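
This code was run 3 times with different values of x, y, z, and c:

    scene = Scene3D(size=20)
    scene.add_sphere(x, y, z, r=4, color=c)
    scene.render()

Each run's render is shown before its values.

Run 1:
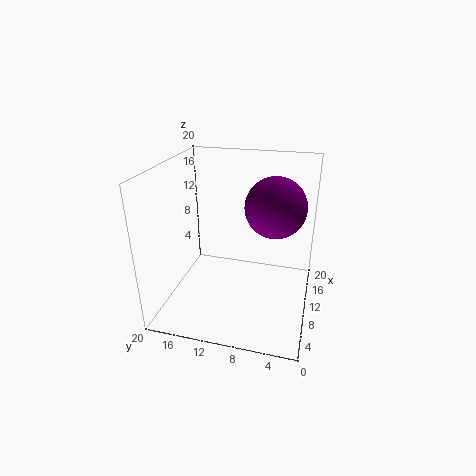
x = 10
y = 5
z = 15
c = 'purple'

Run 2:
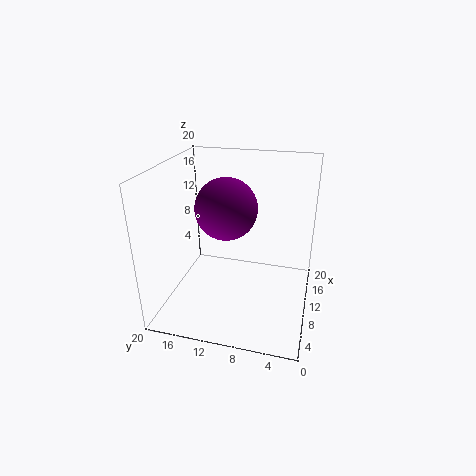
x = 8
y = 11
z = 15
c = 'purple'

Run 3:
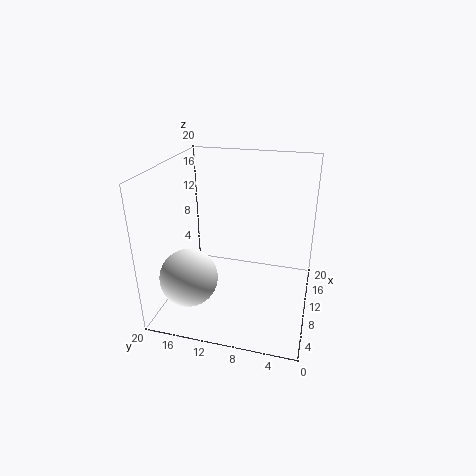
x = 6
y = 16
z = 5
c = 'white'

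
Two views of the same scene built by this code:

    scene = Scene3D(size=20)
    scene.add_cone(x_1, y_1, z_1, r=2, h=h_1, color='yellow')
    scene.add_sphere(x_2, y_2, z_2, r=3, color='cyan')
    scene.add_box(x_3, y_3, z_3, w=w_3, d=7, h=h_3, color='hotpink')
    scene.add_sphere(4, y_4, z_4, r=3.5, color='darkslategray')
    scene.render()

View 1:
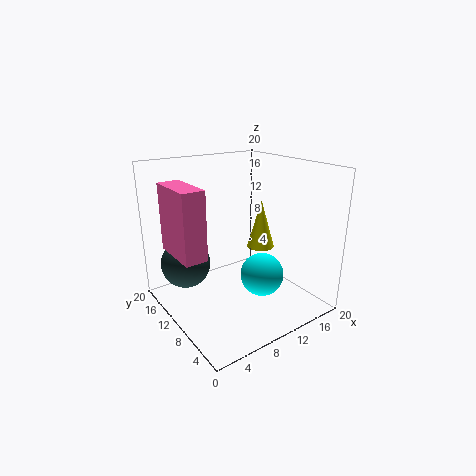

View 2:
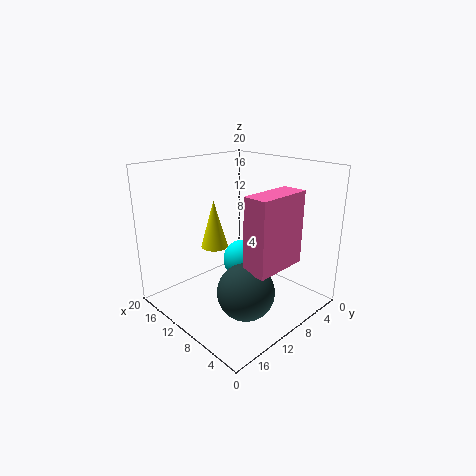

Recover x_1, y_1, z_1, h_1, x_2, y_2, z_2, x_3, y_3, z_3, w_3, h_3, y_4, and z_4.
x_1 = 14.5
y_1 = 10.5
z_1 = 7.5
h_1 = 7
x_2 = 12
y_2 = 7
z_2 = 5
x_3 = 1
y_3 = 8
z_3 = 9
w_3 = 3
h_3 = 9
y_4 = 14.5
z_4 = 6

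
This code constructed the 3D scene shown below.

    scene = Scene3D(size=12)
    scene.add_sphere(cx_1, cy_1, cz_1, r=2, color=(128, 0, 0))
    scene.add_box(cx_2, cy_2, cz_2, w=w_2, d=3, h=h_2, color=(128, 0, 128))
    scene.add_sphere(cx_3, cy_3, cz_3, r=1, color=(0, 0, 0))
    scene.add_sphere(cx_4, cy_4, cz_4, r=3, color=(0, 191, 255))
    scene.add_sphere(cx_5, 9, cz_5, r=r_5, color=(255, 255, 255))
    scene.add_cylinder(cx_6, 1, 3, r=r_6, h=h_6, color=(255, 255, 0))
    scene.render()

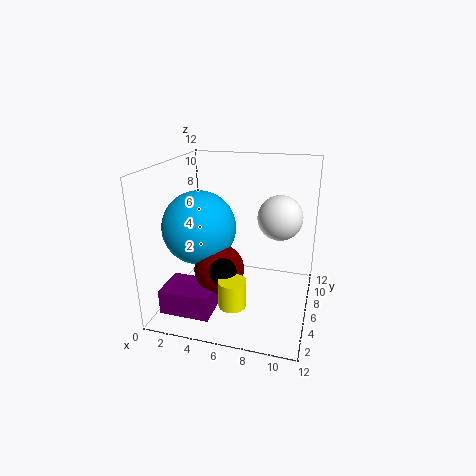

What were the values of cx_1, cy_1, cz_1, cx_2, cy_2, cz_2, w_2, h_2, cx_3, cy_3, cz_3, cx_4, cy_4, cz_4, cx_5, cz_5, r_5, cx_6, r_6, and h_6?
cx_1 = 5
cy_1 = 4
cz_1 = 4
cx_2 = 1
cy_2 = 1
cz_2 = 1
w_2 = 4
h_2 = 2
cx_3 = 6
cy_3 = 2
cz_3 = 5
cx_4 = 3
cy_4 = 5
cz_4 = 7
cx_5 = 9
cz_5 = 7
r_5 = 2
cx_6 = 7
r_6 = 1
h_6 = 2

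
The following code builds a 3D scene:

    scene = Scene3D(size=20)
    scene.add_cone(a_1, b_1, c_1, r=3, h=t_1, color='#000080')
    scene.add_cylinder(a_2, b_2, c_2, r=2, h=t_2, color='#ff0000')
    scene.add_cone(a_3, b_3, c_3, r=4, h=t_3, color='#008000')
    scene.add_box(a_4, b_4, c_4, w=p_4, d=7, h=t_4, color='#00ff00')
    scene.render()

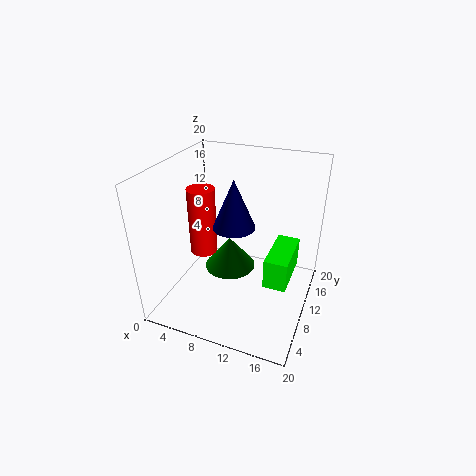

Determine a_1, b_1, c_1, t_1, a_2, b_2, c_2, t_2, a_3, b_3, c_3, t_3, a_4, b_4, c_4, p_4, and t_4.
a_1 = 9, b_1 = 11, c_1 = 11, t_1 = 7, a_2 = 4, b_2 = 11, c_2 = 6, t_2 = 10, a_3 = 7, b_3 = 14, c_3 = 2, t_3 = 5, a_4 = 15, b_4 = 6, c_4 = 6, p_4 = 3, t_4 = 4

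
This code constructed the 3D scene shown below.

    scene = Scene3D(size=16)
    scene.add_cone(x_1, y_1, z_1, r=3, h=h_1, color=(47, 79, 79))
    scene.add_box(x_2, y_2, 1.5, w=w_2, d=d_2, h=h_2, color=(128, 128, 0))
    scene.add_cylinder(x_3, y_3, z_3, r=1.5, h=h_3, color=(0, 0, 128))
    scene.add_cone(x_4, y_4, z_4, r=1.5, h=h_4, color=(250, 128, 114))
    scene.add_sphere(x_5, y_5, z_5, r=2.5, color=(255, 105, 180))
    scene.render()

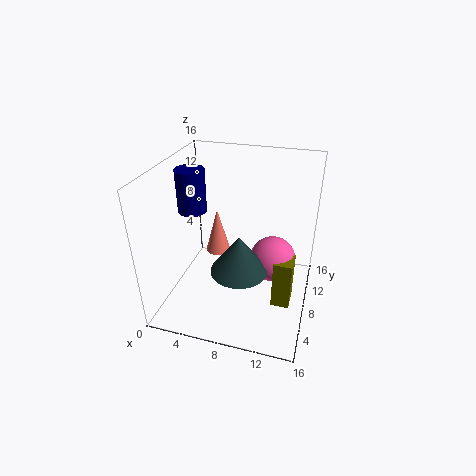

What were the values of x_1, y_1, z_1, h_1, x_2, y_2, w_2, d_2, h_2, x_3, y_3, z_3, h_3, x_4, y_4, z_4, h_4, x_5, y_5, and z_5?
x_1 = 9
y_1 = 5
z_1 = 6
h_1 = 4
x_2 = 12.5
y_2 = 5.5
w_2 = 2
d_2 = 2.5
h_2 = 5.5
x_3 = 3.5
y_3 = 6.5
z_3 = 11.5
h_3 = 4.5
x_4 = 4.5
y_4 = 11
z_4 = 4
h_4 = 5.5
x_5 = 12
y_5 = 8
z_5 = 6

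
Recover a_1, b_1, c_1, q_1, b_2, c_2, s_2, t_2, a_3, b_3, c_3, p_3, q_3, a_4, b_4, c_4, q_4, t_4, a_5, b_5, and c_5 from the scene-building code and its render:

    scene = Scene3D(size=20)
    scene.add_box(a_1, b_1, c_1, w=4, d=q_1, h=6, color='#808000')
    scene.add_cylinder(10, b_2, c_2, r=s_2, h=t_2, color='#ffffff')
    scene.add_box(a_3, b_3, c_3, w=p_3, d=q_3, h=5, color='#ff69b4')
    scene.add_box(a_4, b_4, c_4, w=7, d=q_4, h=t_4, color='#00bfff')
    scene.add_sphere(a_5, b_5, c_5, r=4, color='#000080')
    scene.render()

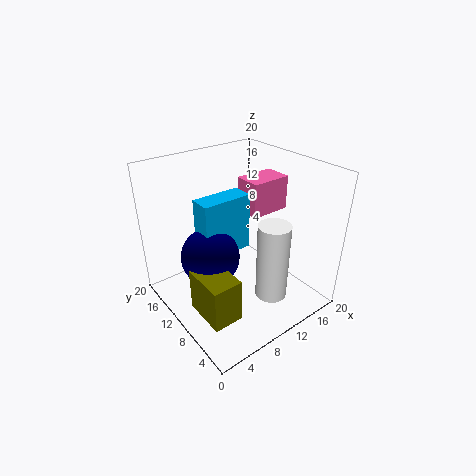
a_1 = 2; b_1 = 4; c_1 = 2; q_1 = 6; b_2 = 3; c_2 = 5; s_2 = 2; t_2 = 10; a_3 = 13; b_3 = 10; c_3 = 12; p_3 = 6; q_3 = 4; a_4 = 5; b_4 = 10; c_4 = 8; q_4 = 3; t_4 = 8; a_5 = 6; b_5 = 11; c_5 = 8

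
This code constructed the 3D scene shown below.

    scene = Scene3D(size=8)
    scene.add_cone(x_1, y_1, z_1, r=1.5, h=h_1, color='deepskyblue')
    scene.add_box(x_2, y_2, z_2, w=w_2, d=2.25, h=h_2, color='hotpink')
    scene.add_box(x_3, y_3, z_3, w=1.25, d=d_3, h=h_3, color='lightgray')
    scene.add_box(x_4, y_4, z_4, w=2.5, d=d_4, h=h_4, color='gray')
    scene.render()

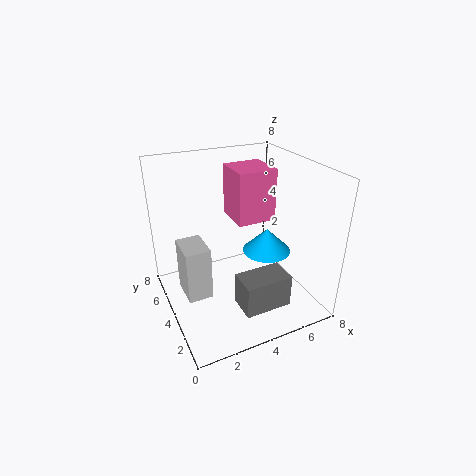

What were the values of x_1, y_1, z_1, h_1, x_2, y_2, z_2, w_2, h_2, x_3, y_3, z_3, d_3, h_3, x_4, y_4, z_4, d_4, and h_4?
x_1 = 6.5
y_1 = 5
z_1 = 2
h_1 = 1.5
x_2 = 4.25
y_2 = 4.25
z_2 = 4.5
w_2 = 2.25
h_2 = 3
x_3 = 0.5
y_3 = 2.25
z_3 = 2
d_3 = 1.75
h_3 = 2.75
x_4 = 3
y_4 = 0.75
z_4 = 1.25
d_4 = 1.5
h_4 = 1.75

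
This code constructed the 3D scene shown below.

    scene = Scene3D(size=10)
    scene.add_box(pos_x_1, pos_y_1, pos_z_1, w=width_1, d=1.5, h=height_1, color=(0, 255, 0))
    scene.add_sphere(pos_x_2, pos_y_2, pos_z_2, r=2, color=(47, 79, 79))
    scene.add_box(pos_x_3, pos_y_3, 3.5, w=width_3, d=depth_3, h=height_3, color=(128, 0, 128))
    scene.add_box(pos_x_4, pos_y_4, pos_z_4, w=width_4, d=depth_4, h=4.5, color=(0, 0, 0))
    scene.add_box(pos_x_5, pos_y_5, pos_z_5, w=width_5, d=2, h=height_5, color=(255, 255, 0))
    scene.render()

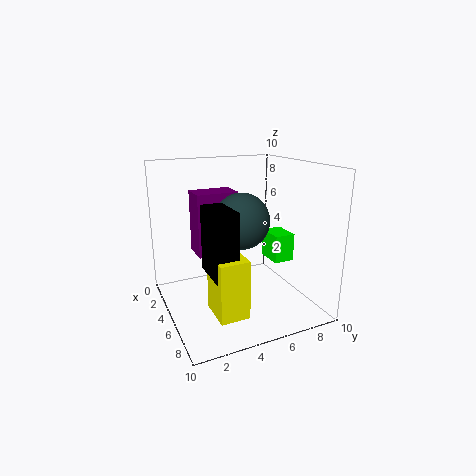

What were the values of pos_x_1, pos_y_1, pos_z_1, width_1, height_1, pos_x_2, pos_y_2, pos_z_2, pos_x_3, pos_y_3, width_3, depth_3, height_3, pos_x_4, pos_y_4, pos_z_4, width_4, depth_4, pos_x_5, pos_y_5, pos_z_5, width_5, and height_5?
pos_x_1 = 4; pos_y_1 = 7.5; pos_z_1 = 3; width_1 = 2; height_1 = 2; pos_x_2 = 4.5; pos_y_2 = 5.5; pos_z_2 = 6; pos_x_3 = 2; pos_y_3 = 2.5; width_3 = 2; depth_3 = 3; height_3 = 4.5; pos_x_4 = 4.5; pos_y_4 = 2.5; pos_z_4 = 3; width_4 = 3; depth_4 = 1.5; pos_x_5 = 5.5; pos_y_5 = 2.5; pos_z_5 = 0.5; width_5 = 2.5; height_5 = 4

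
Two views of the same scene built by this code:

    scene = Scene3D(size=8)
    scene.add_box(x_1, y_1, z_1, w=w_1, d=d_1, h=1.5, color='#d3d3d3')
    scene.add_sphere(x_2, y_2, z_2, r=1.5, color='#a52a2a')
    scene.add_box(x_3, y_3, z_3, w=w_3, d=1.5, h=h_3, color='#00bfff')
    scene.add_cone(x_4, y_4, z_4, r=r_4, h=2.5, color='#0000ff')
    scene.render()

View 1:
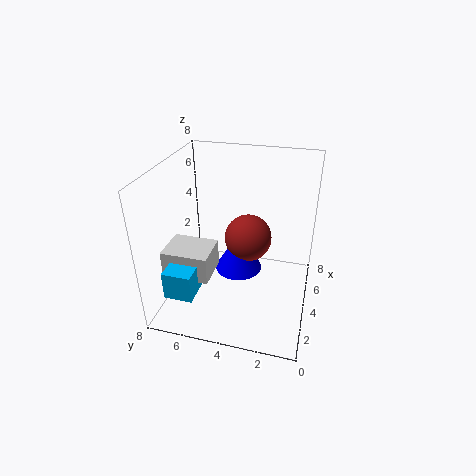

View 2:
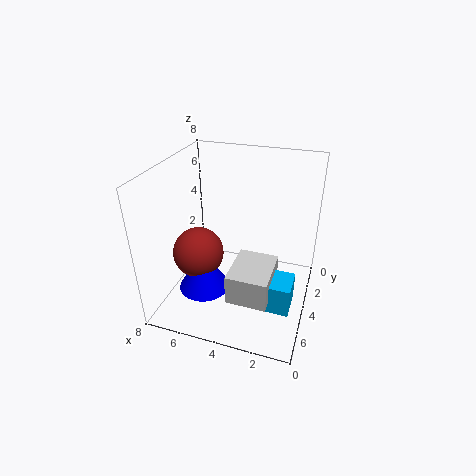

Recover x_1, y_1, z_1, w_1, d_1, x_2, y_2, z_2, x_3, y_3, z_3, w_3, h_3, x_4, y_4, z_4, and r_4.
x_1 = 1.5; y_1 = 5; z_1 = 2.5; w_1 = 2; d_1 = 2.5; x_2 = 6.5; y_2 = 4; z_2 = 2.5; x_3 = 0.5; y_3 = 5.5; z_3 = 2; w_3 = 2; h_3 = 1.5; x_4 = 6; y_4 = 4.5; z_4 = 0.5; r_4 = 1.5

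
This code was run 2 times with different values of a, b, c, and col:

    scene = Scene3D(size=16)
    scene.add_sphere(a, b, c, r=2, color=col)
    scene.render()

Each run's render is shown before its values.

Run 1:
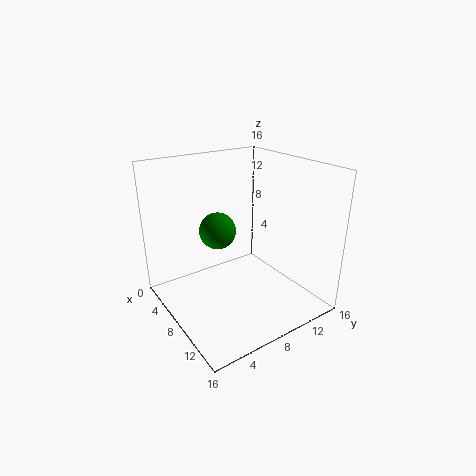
a = 7, b = 6, c = 9, col = 'green'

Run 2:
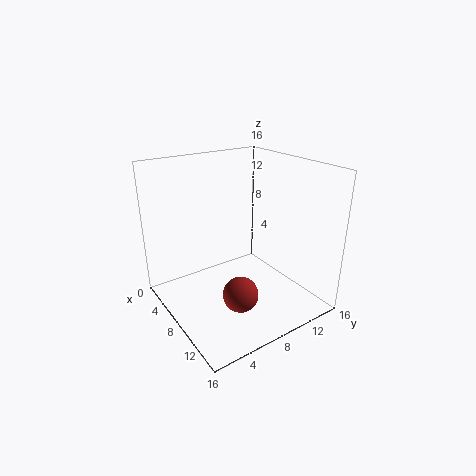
a = 10, b = 7, c = 2, col = 'brown'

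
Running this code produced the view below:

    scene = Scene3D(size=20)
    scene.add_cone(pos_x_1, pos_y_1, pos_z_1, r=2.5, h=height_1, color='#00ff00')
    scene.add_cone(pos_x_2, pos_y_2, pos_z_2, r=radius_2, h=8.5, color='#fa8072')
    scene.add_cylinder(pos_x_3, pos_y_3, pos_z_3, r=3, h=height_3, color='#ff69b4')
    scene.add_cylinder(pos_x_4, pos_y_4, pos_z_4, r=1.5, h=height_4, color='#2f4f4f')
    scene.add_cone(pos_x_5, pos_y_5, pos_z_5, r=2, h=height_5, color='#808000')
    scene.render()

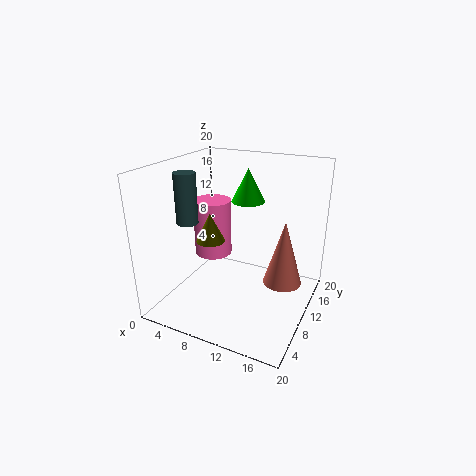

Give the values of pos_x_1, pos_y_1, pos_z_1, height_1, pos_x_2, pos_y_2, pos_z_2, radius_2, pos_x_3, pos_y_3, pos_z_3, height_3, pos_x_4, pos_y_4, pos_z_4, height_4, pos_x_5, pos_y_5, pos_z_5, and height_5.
pos_x_1 = 9
pos_y_1 = 15.5
pos_z_1 = 13.5
height_1 = 5
pos_x_2 = 17
pos_y_2 = 9
pos_z_2 = 5.5
radius_2 = 2.5
pos_x_3 = 3
pos_y_3 = 15
pos_z_3 = 4
height_3 = 9
pos_x_4 = 3.5
pos_y_4 = 7.5
pos_z_4 = 12
height_4 = 7
pos_x_5 = 6.5
pos_y_5 = 8.5
pos_z_5 = 9.5
height_5 = 4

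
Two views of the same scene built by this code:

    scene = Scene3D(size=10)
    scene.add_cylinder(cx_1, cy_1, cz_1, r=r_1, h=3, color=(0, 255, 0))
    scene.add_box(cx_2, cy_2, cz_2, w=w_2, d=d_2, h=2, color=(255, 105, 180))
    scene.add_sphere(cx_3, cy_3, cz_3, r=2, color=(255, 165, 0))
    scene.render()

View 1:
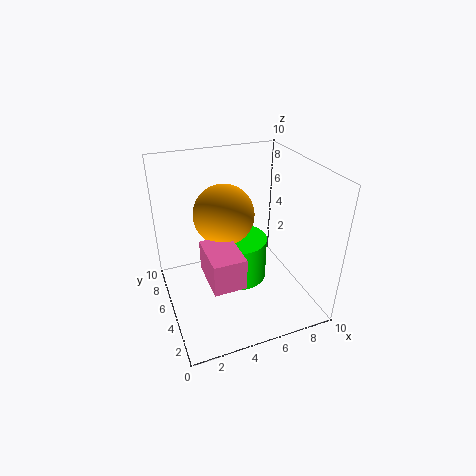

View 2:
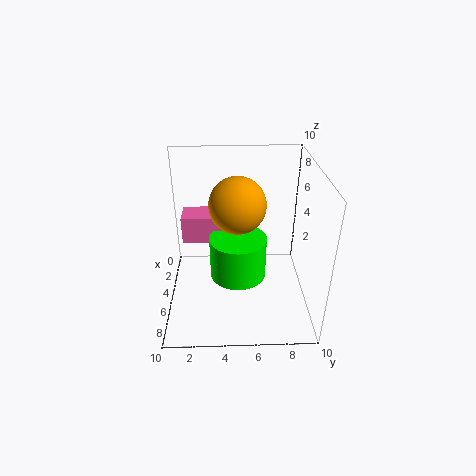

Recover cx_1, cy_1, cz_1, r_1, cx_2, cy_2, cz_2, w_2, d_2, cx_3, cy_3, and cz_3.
cx_1 = 5, cy_1 = 5, cz_1 = 2, r_1 = 2, cx_2 = 2, cy_2 = 1, cz_2 = 4, w_2 = 2, d_2 = 3, cx_3 = 4, cy_3 = 5, cz_3 = 7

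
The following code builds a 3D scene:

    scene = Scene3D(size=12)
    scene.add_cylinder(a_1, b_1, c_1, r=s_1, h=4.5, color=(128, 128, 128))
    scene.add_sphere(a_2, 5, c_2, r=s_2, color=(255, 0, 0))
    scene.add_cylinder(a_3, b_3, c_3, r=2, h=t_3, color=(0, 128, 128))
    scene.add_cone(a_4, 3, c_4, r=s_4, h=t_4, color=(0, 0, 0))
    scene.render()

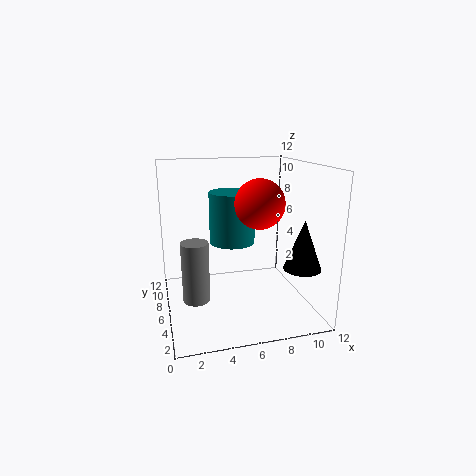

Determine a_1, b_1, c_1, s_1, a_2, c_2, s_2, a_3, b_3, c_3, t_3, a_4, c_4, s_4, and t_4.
a_1 = 2; b_1 = 3; c_1 = 2.5; s_1 = 1; a_2 = 7.5; c_2 = 9; s_2 = 2; a_3 = 6; b_3 = 8; c_3 = 5; t_3 = 4.5; a_4 = 10.5; c_4 = 4; s_4 = 1.5; t_4 = 4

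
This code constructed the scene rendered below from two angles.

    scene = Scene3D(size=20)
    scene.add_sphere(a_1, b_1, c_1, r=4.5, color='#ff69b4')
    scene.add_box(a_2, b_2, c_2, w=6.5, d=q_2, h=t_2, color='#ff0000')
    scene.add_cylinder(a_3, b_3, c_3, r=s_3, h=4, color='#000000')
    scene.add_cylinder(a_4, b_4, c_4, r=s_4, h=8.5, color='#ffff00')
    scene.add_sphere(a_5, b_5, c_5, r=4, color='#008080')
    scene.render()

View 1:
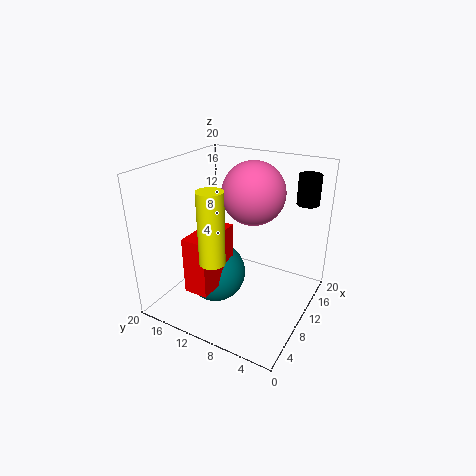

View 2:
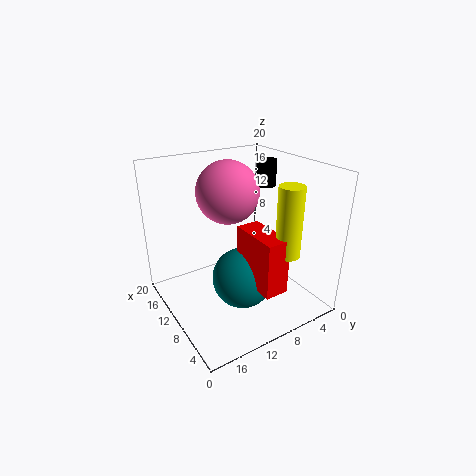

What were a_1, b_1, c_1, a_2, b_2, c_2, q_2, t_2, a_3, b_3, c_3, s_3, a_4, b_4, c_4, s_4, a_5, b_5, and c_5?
a_1 = 13.5; b_1 = 9.5; c_1 = 15.5; a_2 = 0.5; b_2 = 9; c_2 = 6.5; q_2 = 3; t_2 = 7; a_3 = 14.5; b_3 = 2; c_3 = 15; s_3 = 1.5; a_4 = 1.5; b_4 = 8.5; c_4 = 11; s_4 = 1.5; a_5 = 6.5; b_5 = 11.5; c_5 = 6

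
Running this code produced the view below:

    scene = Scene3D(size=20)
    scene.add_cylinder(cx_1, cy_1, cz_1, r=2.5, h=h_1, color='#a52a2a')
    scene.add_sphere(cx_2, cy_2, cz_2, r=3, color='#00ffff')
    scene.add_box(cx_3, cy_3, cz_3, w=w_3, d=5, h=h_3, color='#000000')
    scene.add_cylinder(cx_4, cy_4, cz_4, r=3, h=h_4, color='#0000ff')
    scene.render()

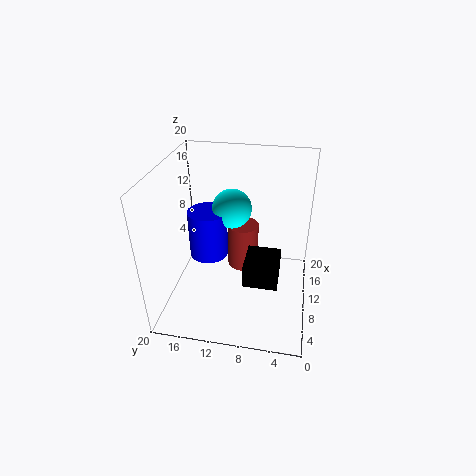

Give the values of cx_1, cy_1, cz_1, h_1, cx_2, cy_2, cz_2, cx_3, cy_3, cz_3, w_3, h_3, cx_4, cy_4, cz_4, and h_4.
cx_1 = 17; cy_1 = 10.5; cz_1 = 0.5; h_1 = 7.5; cx_2 = 15.5; cy_2 = 12; cz_2 = 11.5; cx_3 = 8; cy_3 = 4; cz_3 = 3; w_3 = 5.5; h_3 = 3.5; cx_4 = 14; cy_4 = 15.5; cz_4 = 4; h_4 = 7.5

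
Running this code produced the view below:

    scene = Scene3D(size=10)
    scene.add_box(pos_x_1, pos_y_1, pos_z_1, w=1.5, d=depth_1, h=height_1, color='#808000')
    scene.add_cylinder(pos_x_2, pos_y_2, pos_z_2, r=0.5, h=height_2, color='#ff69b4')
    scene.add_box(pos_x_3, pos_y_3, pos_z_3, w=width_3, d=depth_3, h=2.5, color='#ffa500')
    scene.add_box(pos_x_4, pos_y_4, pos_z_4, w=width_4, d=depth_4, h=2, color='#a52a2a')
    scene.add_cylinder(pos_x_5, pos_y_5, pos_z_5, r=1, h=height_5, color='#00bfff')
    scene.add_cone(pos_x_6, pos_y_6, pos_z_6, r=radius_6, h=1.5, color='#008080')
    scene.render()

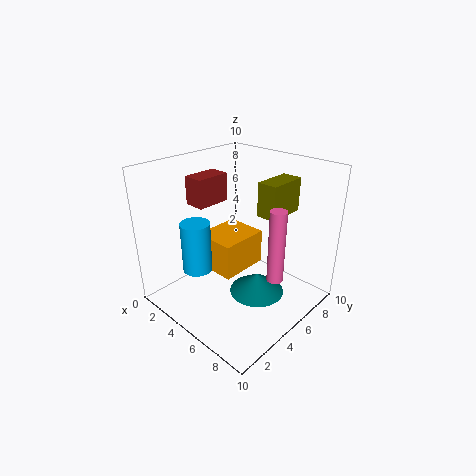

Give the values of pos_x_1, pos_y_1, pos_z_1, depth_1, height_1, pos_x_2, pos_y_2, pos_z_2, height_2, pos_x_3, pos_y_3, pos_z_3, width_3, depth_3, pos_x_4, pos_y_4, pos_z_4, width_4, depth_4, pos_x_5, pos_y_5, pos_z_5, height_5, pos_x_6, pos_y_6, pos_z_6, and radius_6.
pos_x_1 = 5
pos_y_1 = 7
pos_z_1 = 6
depth_1 = 3
height_1 = 2.5
pos_x_2 = 9
pos_y_2 = 4
pos_z_2 = 4
height_2 = 4.5
pos_x_3 = 2.5
pos_y_3 = 3.5
pos_z_3 = 2.5
width_3 = 3
depth_3 = 3.5
pos_x_4 = 1.5
pos_y_4 = 3.5
pos_z_4 = 7
width_4 = 1.5
depth_4 = 2.5
pos_x_5 = 3.5
pos_y_5 = 2.5
pos_z_5 = 3
height_5 = 3.5
pos_x_6 = 6
pos_y_6 = 6
pos_z_6 = 0.5
radius_6 = 2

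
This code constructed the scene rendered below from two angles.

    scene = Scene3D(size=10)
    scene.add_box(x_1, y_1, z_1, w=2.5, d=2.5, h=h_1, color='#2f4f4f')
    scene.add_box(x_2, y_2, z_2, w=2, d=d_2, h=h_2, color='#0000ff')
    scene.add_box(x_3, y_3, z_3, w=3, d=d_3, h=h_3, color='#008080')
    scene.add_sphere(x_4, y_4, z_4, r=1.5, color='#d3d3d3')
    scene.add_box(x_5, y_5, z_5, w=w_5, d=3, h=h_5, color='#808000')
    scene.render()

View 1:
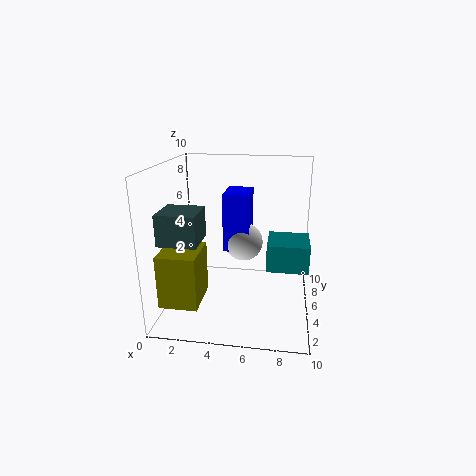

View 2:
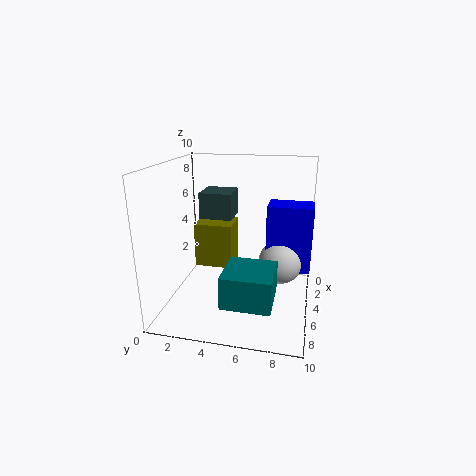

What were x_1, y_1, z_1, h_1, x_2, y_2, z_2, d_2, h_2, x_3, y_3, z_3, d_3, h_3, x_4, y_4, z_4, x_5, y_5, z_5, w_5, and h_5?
x_1 = 0.5, y_1 = 1.5, z_1 = 5.5, h_1 = 2, x_2 = 3.5, y_2 = 7, z_2 = 3, d_2 = 3, h_2 = 4.5, x_3 = 7, y_3 = 5, z_3 = 2.5, d_3 = 3, h_3 = 2, x_4 = 5, y_4 = 8, z_4 = 3.5, x_5 = 0.5, y_5 = 1, z_5 = 1.5, w_5 = 2.5, h_5 = 3.5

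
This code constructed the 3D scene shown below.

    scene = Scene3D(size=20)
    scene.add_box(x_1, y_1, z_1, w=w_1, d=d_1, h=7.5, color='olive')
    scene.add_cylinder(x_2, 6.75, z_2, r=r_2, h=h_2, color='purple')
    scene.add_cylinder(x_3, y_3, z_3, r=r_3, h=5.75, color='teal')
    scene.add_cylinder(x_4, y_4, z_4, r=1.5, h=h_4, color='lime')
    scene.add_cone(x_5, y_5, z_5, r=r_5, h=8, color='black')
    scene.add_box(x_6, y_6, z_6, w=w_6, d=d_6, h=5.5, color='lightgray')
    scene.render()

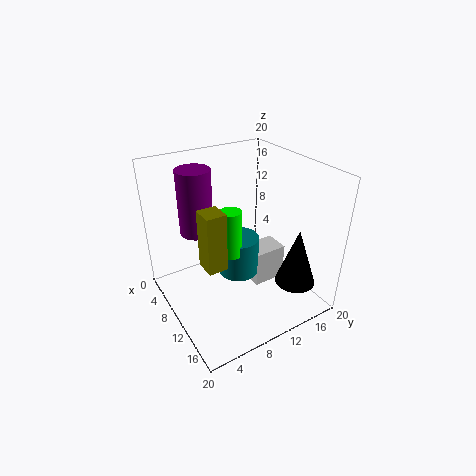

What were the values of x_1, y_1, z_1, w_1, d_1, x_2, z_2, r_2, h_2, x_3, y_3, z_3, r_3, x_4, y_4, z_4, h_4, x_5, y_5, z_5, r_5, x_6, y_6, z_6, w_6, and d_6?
x_1 = 11.75; y_1 = 3.25; z_1 = 9.25; w_1 = 2.75; d_1 = 2.5; x_2 = 3.5; z_2 = 8.75; r_2 = 2.5; h_2 = 9.75; x_3 = 8.5; y_3 = 11; z_3 = 3.25; r_3 = 3; x_4 = 9.75; y_4 = 9; z_4 = 7.5; h_4 = 6.75; x_5 = 16.25; y_5 = 15.5; z_5 = 4.5; r_5 = 2.75; x_6 = 7; y_6 = 13; z_6 = 0.75; w_6 = 3.75; d_6 = 5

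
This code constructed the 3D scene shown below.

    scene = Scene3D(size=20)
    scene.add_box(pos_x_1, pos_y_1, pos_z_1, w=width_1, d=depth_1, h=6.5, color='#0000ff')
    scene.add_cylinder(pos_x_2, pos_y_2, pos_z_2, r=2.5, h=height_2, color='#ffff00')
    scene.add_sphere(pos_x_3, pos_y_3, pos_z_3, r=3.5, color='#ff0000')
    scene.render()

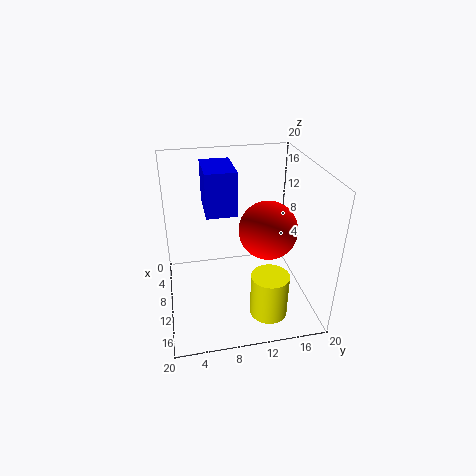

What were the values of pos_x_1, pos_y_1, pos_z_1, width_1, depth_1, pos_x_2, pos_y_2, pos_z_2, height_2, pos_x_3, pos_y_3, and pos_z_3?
pos_x_1 = 0.5; pos_y_1 = 6; pos_z_1 = 12; width_1 = 7; depth_1 = 4.5; pos_x_2 = 16; pos_y_2 = 13; pos_z_2 = 1.5; height_2 = 6; pos_x_3 = 15.5; pos_y_3 = 12.5; pos_z_3 = 14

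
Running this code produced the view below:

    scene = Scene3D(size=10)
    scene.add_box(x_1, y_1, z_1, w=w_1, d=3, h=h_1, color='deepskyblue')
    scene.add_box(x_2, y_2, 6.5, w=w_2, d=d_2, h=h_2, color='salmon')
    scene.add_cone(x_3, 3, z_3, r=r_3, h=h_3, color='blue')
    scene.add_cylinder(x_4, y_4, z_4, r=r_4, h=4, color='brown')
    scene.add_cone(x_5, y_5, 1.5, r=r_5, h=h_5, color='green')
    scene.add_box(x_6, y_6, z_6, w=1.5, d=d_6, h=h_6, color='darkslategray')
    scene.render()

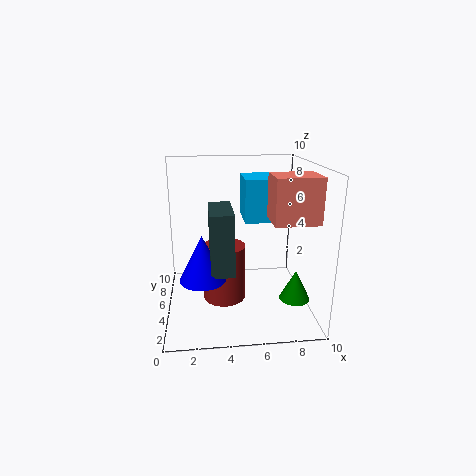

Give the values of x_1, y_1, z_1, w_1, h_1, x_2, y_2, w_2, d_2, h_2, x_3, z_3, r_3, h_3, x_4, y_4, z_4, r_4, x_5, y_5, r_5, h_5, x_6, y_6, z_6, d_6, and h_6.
x_1 = 5.5
y_1 = 5
z_1 = 6
w_1 = 2.5
h_1 = 3
x_2 = 7
y_2 = 2.5
w_2 = 3
d_2 = 2.5
h_2 = 3
x_3 = 2.5
z_3 = 3
r_3 = 1.5
h_3 = 3
x_4 = 4
y_4 = 5
z_4 = 0.5
r_4 = 1.5
x_5 = 8.5
y_5 = 2.5
r_5 = 1
h_5 = 2
x_6 = 3
y_6 = 2
z_6 = 3.5
d_6 = 3.5
h_6 = 4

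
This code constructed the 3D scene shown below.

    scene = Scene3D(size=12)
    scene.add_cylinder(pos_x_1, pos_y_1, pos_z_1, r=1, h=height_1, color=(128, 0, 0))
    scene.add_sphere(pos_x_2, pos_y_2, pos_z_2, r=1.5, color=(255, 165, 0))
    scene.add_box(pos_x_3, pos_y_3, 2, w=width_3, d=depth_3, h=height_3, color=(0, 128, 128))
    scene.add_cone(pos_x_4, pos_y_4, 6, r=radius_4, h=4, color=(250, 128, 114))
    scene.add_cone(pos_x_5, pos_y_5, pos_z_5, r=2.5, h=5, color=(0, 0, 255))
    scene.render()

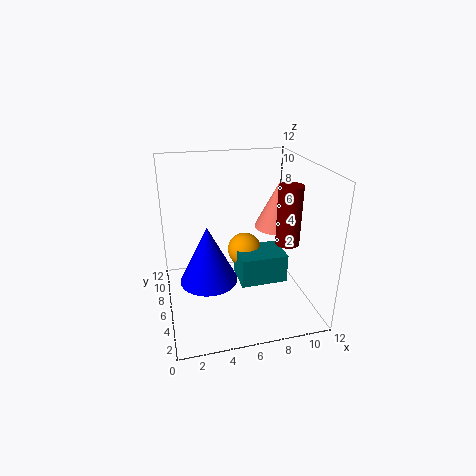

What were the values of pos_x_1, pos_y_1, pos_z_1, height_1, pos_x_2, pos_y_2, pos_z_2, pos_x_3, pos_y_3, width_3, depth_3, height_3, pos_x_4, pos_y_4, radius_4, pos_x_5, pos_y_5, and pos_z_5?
pos_x_1 = 10; pos_y_1 = 5; pos_z_1 = 5.5; height_1 = 5; pos_x_2 = 7; pos_y_2 = 7.5; pos_z_2 = 4; pos_x_3 = 6; pos_y_3 = 4.5; width_3 = 4; depth_3 = 3; height_3 = 2.5; pos_x_4 = 10; pos_y_4 = 7.5; radius_4 = 2; pos_x_5 = 3.5; pos_y_5 = 6.5; pos_z_5 = 2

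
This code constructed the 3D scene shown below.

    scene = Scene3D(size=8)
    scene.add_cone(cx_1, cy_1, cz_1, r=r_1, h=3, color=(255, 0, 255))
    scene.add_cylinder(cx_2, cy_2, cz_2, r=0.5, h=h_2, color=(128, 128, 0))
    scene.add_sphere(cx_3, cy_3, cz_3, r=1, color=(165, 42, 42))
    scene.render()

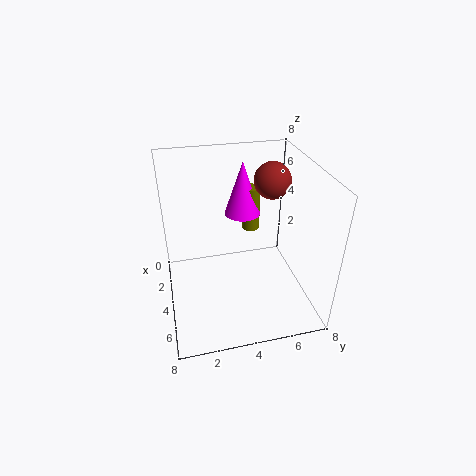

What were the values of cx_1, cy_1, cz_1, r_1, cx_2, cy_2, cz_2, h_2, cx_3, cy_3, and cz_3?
cx_1 = 3, cy_1 = 4.5, cz_1 = 5, r_1 = 1, cx_2 = 3, cy_2 = 5, cz_2 = 4, h_2 = 2.5, cx_3 = 3.5, cy_3 = 6, cz_3 = 7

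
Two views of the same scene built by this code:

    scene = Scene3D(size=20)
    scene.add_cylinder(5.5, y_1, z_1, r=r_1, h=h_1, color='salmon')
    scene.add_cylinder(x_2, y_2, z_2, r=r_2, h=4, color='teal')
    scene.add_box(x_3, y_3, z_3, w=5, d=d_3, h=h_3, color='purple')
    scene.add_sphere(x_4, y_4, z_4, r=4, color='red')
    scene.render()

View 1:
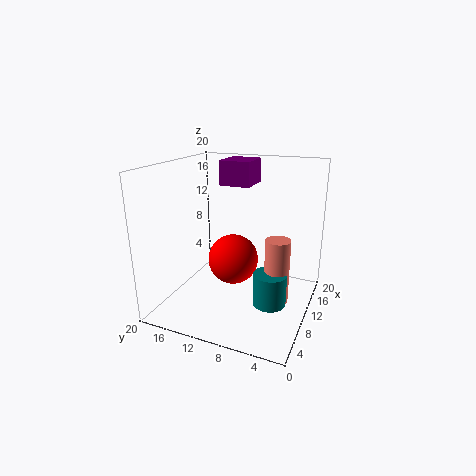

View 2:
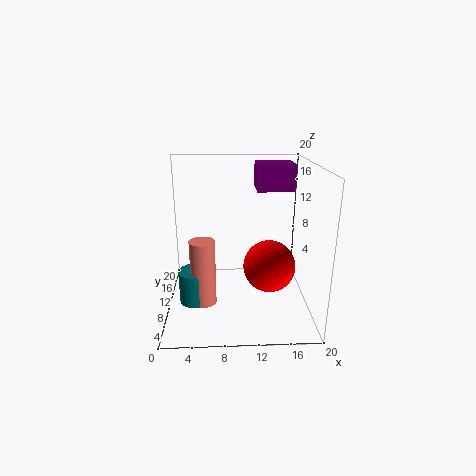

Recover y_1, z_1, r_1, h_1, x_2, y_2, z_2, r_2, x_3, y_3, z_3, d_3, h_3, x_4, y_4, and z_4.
y_1 = 3
z_1 = 4.5
r_1 = 1.5
h_1 = 8
x_2 = 4.5
y_2 = 3.5
z_2 = 4.5
r_2 = 2
x_3 = 12.5
y_3 = 9.5
z_3 = 16.5
d_3 = 4.5
h_3 = 3.5
x_4 = 15
y_4 = 13
z_4 = 4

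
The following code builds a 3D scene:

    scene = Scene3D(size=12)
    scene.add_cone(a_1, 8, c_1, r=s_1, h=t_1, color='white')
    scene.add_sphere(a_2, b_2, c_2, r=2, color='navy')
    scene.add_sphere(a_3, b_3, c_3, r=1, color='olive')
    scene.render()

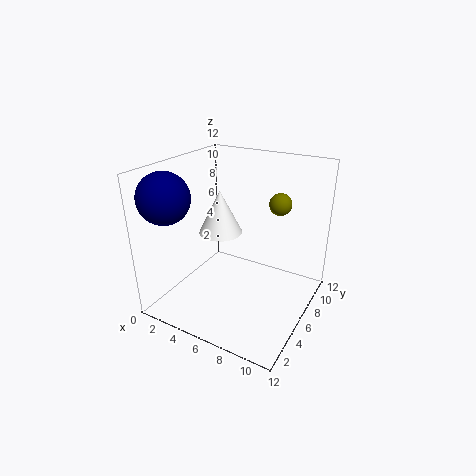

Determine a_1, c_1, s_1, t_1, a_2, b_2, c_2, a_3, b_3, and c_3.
a_1 = 3
c_1 = 5
s_1 = 2
t_1 = 4
a_2 = 2
b_2 = 2
c_2 = 10
a_3 = 8
b_3 = 10
c_3 = 8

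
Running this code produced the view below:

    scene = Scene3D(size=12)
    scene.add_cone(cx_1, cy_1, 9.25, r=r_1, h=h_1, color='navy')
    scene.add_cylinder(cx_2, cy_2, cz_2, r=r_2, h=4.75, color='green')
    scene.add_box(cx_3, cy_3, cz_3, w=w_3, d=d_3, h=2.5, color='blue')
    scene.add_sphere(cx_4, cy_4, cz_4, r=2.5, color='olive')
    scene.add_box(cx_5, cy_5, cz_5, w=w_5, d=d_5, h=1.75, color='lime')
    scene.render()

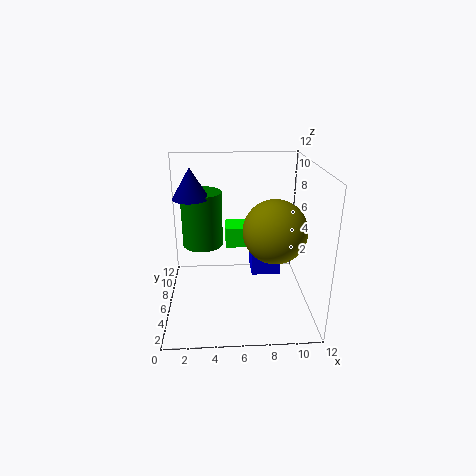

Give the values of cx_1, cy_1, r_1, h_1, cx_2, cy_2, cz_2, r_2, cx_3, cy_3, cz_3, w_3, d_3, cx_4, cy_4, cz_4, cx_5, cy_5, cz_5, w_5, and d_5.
cx_1 = 2.25
cy_1 = 6.75
r_1 = 1.5
h_1 = 2.5
cx_2 = 3
cy_2 = 7.75
cz_2 = 4.75
r_2 = 1.75
cx_3 = 7.25
cy_3 = 6.25
cz_3 = 2.25
w_3 = 2.5
d_3 = 2.5
cx_4 = 8.75
cy_4 = 4.25
cz_4 = 7.25
cx_5 = 5
cy_5 = 6.75
cz_5 = 4.75
w_5 = 4.25
d_5 = 2.25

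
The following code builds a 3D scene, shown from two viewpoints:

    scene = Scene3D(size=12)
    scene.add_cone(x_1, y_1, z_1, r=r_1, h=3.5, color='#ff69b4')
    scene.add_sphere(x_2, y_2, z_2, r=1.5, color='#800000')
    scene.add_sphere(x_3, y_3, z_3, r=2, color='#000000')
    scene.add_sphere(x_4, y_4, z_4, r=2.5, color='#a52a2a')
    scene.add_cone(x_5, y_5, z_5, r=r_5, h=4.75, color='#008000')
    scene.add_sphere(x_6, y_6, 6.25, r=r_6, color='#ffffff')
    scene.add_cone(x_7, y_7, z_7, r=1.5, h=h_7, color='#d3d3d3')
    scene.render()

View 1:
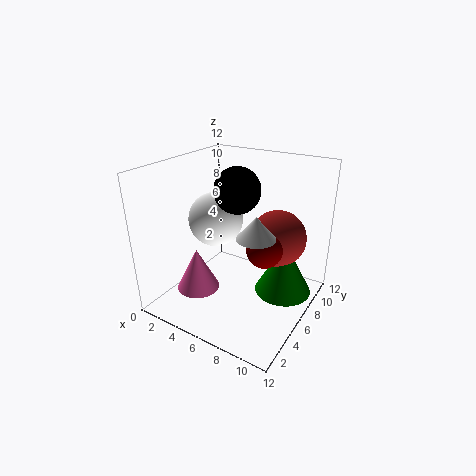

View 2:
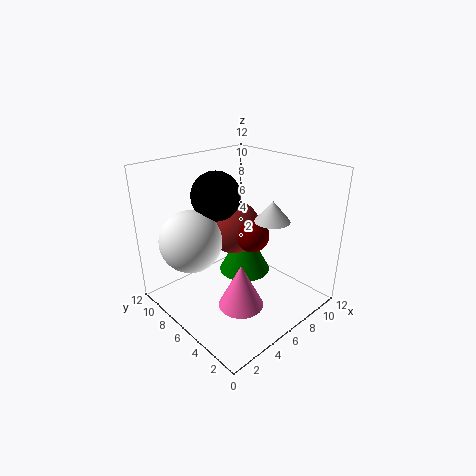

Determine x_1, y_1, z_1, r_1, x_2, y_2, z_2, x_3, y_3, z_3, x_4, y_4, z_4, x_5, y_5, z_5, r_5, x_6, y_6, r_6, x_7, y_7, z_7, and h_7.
x_1 = 3.75
y_1 = 3.25
z_1 = 2
r_1 = 1.75
x_2 = 8.25
y_2 = 6.5
z_2 = 5.25
x_3 = 5
y_3 = 7.5
z_3 = 9.5
x_4 = 8.25
y_4 = 9
z_4 = 5.25
x_5 = 9.25
y_5 = 8.5
z_5 = 0.5
r_5 = 2.5
x_6 = 2.5
y_6 = 7.75
r_6 = 2.5
x_7 = 8.5
y_7 = 4.5
z_7 = 7.25
h_7 = 1.75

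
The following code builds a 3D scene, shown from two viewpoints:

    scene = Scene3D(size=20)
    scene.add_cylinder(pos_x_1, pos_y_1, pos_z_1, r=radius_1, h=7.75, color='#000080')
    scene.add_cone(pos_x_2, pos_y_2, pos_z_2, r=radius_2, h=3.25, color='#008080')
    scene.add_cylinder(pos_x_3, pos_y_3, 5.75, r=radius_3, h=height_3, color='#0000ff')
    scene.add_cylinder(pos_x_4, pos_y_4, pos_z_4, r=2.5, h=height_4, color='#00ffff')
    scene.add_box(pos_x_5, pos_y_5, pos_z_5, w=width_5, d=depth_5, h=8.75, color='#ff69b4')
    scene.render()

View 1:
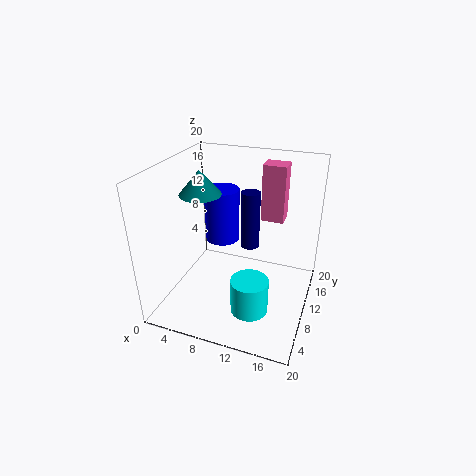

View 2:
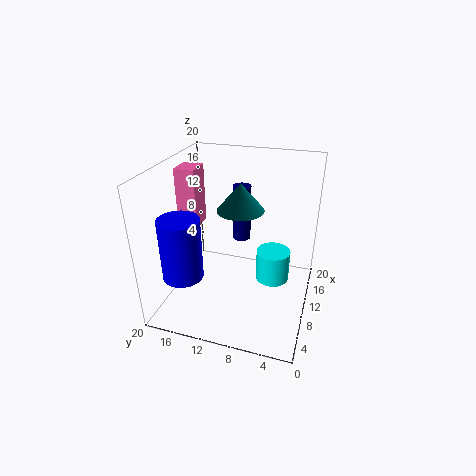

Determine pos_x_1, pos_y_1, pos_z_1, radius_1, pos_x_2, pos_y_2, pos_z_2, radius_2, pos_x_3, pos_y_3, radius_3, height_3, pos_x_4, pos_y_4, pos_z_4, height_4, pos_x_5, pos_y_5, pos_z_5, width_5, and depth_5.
pos_x_1 = 11.75, pos_y_1 = 10, pos_z_1 = 9.25, radius_1 = 1.25, pos_x_2 = 5.5, pos_y_2 = 8.25, pos_z_2 = 16.5, radius_2 = 2.75, pos_x_3 = 5, pos_y_3 = 16.25, radius_3 = 2.75, height_3 = 8.5, pos_x_4 = 13.25, pos_y_4 = 5.5, pos_z_4 = 2, height_4 = 4.75, pos_x_5 = 11.25, pos_y_5 = 16.75, pos_z_5 = 9.75, width_5 = 3.5, depth_5 = 3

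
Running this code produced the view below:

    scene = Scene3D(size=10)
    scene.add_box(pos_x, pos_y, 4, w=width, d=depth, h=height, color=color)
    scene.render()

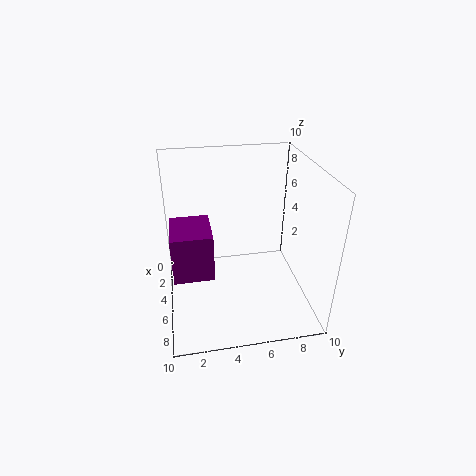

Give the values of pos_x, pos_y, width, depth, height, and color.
pos_x = 5; pos_y = 0.5; width = 3; depth = 2.5; height = 3; color = 'purple'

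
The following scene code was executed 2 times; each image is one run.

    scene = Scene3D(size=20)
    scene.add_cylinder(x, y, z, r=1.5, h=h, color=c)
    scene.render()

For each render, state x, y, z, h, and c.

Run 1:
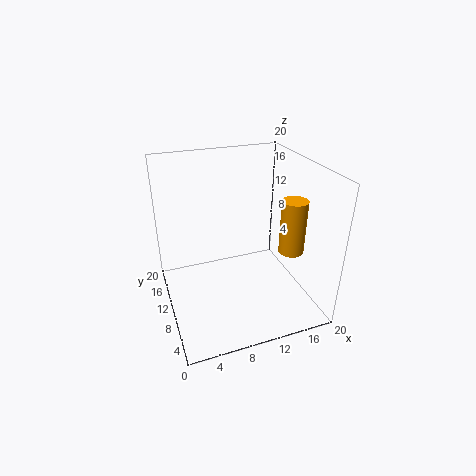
x = 14, y = 2.5, z = 11.5, h = 6.5, c = 'orange'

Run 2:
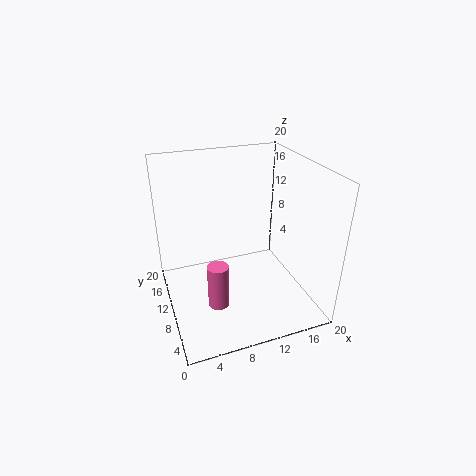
x = 6.5, y = 8.5, z = 0.5, h = 6.5, c = 'hotpink'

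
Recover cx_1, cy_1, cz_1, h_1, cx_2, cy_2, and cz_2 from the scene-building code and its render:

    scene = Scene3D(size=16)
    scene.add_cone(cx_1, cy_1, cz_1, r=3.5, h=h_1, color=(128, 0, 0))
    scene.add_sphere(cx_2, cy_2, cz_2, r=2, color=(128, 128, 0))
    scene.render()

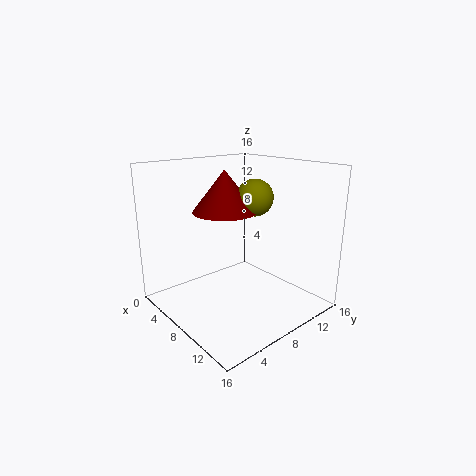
cx_1 = 7, cy_1 = 7, cz_1 = 11, h_1 = 4.5, cx_2 = 9, cy_2 = 9.5, cz_2 = 12.5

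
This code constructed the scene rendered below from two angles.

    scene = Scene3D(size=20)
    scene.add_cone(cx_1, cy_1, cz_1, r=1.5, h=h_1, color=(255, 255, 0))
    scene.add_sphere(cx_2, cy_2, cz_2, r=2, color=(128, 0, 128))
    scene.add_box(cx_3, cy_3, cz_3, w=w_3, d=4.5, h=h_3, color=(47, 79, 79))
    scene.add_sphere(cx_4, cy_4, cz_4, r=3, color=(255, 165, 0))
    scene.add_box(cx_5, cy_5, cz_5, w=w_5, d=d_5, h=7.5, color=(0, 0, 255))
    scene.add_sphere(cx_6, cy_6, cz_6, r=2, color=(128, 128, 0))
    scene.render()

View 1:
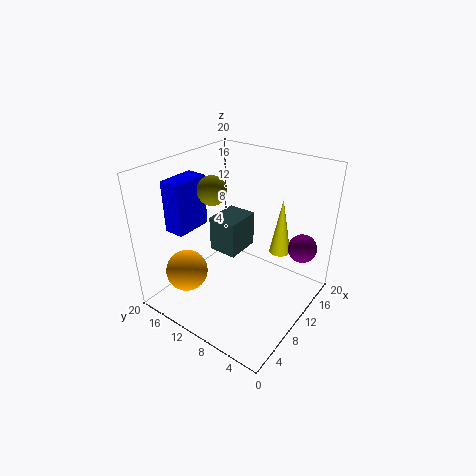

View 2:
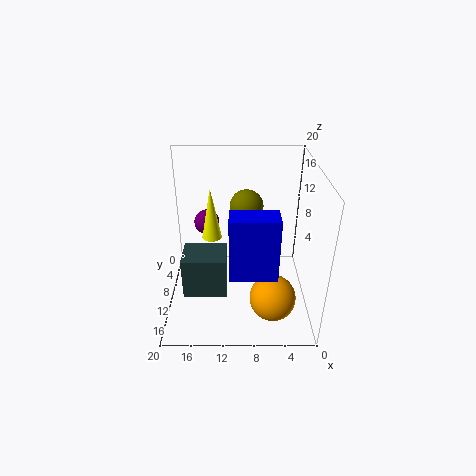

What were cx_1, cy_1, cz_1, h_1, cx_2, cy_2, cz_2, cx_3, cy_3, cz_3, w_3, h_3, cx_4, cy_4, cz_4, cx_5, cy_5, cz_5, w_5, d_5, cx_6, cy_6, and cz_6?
cx_1 = 14; cy_1 = 5.5; cz_1 = 7.5; h_1 = 8; cx_2 = 15; cy_2 = 2.5; cz_2 = 8.5; cx_3 = 11.5; cy_3 = 12; cz_3 = 5; w_3 = 5.5; h_3 = 5.5; cx_4 = 5.5; cy_4 = 16; cz_4 = 4.5; cx_5 = 5.5; cy_5 = 16.5; cz_5 = 10; w_5 = 5.5; d_5 = 3; cx_6 = 9; cy_6 = 13.5; cz_6 = 16.5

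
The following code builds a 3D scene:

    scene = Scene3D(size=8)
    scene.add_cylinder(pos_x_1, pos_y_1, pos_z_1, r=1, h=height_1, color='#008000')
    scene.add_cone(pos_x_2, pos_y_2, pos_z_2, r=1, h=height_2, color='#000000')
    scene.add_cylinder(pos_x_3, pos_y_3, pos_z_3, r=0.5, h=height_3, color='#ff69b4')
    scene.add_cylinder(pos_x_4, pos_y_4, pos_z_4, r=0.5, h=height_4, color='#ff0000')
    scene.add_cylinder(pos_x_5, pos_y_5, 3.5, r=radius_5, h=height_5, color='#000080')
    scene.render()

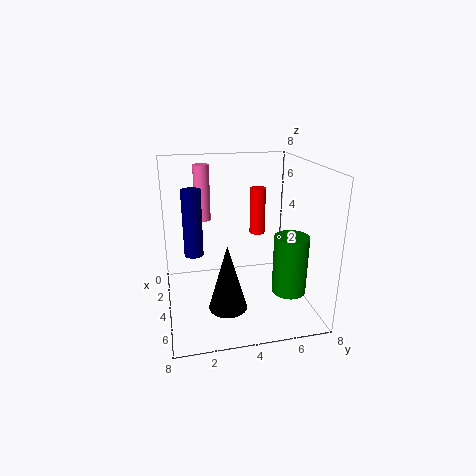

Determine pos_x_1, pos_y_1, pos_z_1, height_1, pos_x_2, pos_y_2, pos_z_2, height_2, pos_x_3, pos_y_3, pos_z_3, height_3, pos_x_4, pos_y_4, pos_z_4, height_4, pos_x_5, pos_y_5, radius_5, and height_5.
pos_x_1 = 4.5; pos_y_1 = 7; pos_z_1 = 0.5; height_1 = 3.5; pos_x_2 = 6; pos_y_2 = 3; pos_z_2 = 1; height_2 = 3.5; pos_x_3 = 0.5; pos_y_3 = 2.5; pos_z_3 = 4; height_3 = 3.5; pos_x_4 = 1; pos_y_4 = 6; pos_z_4 = 3; height_4 = 3; pos_x_5 = 4.5; pos_y_5 = 1.5; radius_5 = 0.5; height_5 = 3.5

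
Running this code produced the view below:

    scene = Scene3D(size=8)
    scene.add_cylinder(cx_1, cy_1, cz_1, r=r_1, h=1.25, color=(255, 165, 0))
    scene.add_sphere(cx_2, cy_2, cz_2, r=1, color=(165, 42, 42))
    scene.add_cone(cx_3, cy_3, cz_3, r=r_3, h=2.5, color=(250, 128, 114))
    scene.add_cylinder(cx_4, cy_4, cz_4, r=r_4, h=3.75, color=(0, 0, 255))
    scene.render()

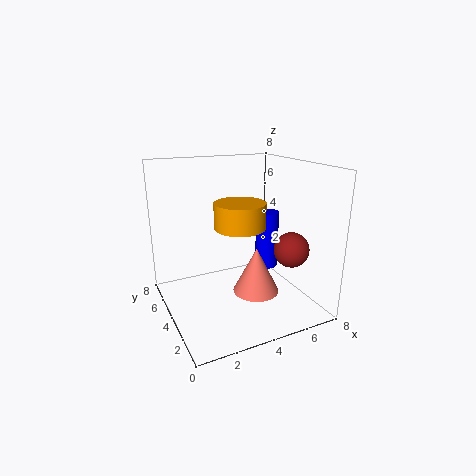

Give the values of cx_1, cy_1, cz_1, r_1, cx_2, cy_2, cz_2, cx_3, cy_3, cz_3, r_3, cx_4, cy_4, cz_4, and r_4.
cx_1 = 3.25
cy_1 = 2.25
cz_1 = 5.25
r_1 = 1.25
cx_2 = 6.75
cy_2 = 2.75
cz_2 = 3.25
cx_3 = 4.5
cy_3 = 2.75
cz_3 = 1.25
r_3 = 1.25
cx_4 = 7.25
cy_4 = 6.25
cz_4 = 0.75
r_4 = 0.75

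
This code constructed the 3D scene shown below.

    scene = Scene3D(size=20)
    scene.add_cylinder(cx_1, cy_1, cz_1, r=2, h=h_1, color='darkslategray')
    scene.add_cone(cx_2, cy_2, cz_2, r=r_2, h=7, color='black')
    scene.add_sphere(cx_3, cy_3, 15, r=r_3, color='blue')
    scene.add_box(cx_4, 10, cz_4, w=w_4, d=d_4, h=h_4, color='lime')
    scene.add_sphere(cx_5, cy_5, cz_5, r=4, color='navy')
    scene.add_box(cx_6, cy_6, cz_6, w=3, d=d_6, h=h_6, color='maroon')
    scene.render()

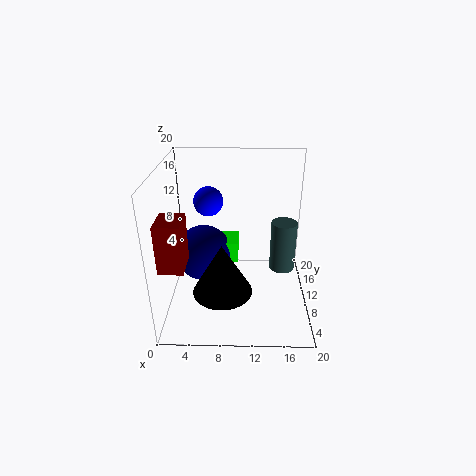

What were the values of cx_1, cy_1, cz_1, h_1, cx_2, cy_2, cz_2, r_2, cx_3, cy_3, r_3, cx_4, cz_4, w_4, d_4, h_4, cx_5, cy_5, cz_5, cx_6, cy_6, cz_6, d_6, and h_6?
cx_1 = 17, cy_1 = 15, cz_1 = 2, h_1 = 8, cx_2 = 8, cy_2 = 6, cz_2 = 4, r_2 = 4, cx_3 = 6, cy_3 = 11, r_3 = 2, cx_4 = 7, cz_4 = 6, w_4 = 3, d_4 = 4, h_4 = 3, cx_5 = 5, cy_5 = 11, cz_5 = 7, cx_6 = 1, cy_6 = 1, cz_6 = 10, d_6 = 4, h_6 = 6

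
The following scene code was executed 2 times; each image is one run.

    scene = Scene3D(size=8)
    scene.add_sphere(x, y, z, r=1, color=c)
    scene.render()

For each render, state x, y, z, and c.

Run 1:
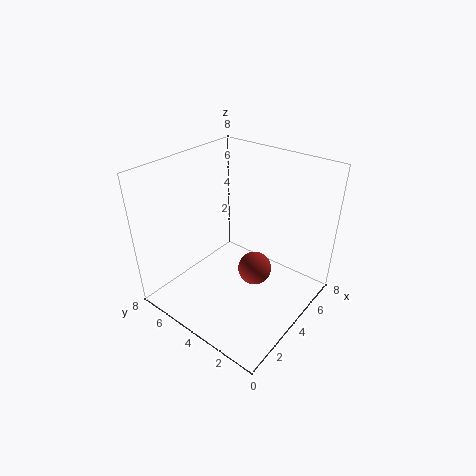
x = 5; y = 3.5; z = 1.5; c = 'brown'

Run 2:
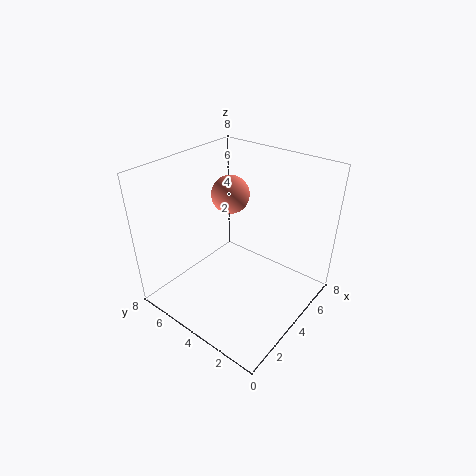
x = 4; y = 4.5; z = 6.5; c = 'salmon'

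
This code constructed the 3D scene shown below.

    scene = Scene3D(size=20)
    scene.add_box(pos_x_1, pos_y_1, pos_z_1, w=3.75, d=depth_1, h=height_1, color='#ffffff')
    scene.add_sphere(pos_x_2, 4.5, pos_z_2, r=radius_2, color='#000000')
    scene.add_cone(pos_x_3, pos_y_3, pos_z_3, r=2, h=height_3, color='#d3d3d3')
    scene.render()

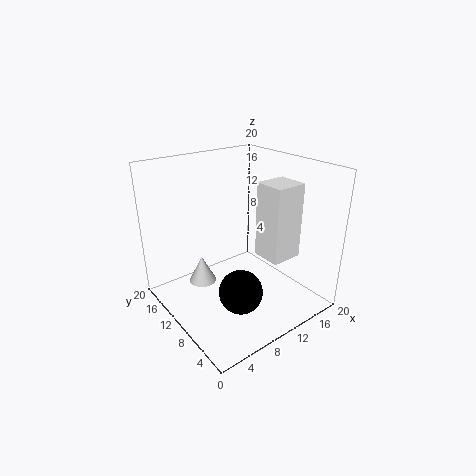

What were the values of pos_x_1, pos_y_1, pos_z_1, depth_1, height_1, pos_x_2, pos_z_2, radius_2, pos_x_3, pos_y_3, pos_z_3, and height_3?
pos_x_1 = 8, pos_y_1 = 0.5, pos_z_1 = 11, depth_1 = 3.5, height_1 = 8.75, pos_x_2 = 6.25, pos_z_2 = 5.75, radius_2 = 2.75, pos_x_3 = 6.5, pos_y_3 = 14.25, pos_z_3 = 2.25, height_3 = 4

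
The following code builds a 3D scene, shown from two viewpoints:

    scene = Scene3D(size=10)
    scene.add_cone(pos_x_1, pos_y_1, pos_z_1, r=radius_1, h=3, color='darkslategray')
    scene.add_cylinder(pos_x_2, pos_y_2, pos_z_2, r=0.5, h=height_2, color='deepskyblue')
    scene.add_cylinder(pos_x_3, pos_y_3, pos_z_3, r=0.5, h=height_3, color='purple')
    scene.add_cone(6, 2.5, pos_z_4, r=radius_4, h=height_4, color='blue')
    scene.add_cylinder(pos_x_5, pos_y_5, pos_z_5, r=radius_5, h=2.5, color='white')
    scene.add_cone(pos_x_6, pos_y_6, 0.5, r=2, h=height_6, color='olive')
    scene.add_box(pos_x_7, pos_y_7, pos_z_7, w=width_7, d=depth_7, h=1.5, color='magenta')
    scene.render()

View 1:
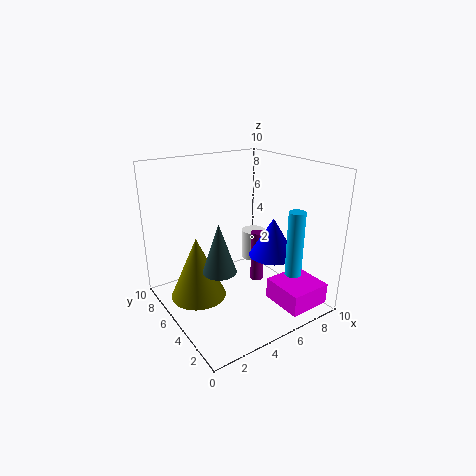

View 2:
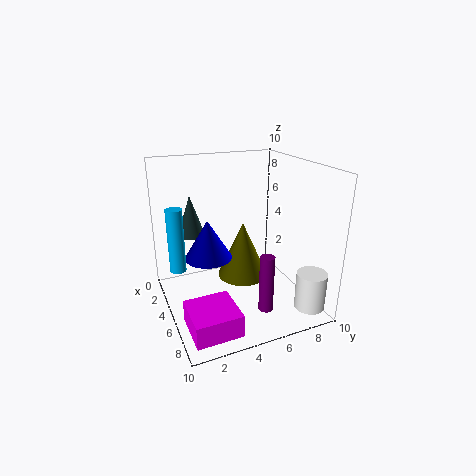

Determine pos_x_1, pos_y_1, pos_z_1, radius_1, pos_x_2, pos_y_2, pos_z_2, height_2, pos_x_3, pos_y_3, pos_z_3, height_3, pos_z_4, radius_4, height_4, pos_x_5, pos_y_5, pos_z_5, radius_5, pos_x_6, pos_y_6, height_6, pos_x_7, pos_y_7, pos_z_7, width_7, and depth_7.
pos_x_1 = 2
pos_y_1 = 2.5
pos_z_1 = 4.5
radius_1 = 1
pos_x_2 = 6
pos_y_2 = 0.5
pos_z_2 = 4
height_2 = 4
pos_x_3 = 7.5
pos_y_3 = 6
pos_z_3 = 0.5
height_3 = 4
pos_z_4 = 4.5
radius_4 = 1.5
height_4 = 2.5
pos_x_5 = 9
pos_y_5 = 8.5
pos_z_5 = 1
radius_5 = 1
pos_x_6 = 2.5
pos_y_6 = 6.5
height_6 = 4.5
pos_x_7 = 6.5
pos_y_7 = 0.5
pos_z_7 = 0.5
width_7 = 3
depth_7 = 3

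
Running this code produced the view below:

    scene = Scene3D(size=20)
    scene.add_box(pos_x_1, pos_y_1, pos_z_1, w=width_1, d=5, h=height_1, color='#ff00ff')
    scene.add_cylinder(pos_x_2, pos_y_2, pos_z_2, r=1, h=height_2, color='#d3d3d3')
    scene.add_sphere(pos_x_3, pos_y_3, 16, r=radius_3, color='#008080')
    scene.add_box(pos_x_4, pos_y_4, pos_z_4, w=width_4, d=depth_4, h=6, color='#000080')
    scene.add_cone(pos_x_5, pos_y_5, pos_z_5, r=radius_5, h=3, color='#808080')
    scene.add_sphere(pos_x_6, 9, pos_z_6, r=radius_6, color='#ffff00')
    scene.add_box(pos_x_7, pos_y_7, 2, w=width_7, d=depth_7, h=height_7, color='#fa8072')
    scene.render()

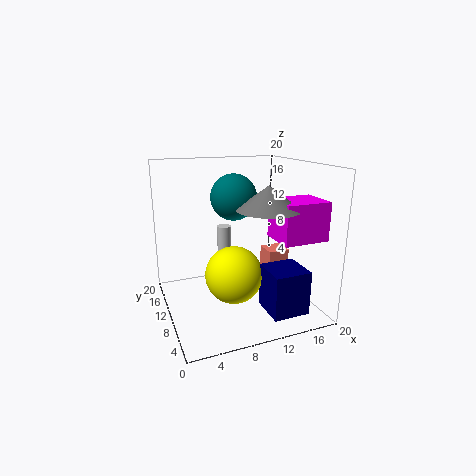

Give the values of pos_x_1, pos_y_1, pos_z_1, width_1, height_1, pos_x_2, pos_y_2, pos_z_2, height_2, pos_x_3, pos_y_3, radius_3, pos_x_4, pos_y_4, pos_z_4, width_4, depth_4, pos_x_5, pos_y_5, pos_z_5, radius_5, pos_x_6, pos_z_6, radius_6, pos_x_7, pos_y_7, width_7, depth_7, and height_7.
pos_x_1 = 13; pos_y_1 = 2; pos_z_1 = 11; width_1 = 6; height_1 = 5; pos_x_2 = 9; pos_y_2 = 13; pos_z_2 = 5; height_2 = 6; pos_x_3 = 9; pos_y_3 = 9; radius_3 = 3; pos_x_4 = 12; pos_y_4 = 2; pos_z_4 = 1; width_4 = 5; depth_4 = 5; pos_x_5 = 12; pos_y_5 = 5; pos_z_5 = 15; radius_5 = 4; pos_x_6 = 9; pos_z_6 = 5; radius_6 = 4; pos_x_7 = 14; pos_y_7 = 8; width_7 = 3; depth_7 = 3; height_7 = 6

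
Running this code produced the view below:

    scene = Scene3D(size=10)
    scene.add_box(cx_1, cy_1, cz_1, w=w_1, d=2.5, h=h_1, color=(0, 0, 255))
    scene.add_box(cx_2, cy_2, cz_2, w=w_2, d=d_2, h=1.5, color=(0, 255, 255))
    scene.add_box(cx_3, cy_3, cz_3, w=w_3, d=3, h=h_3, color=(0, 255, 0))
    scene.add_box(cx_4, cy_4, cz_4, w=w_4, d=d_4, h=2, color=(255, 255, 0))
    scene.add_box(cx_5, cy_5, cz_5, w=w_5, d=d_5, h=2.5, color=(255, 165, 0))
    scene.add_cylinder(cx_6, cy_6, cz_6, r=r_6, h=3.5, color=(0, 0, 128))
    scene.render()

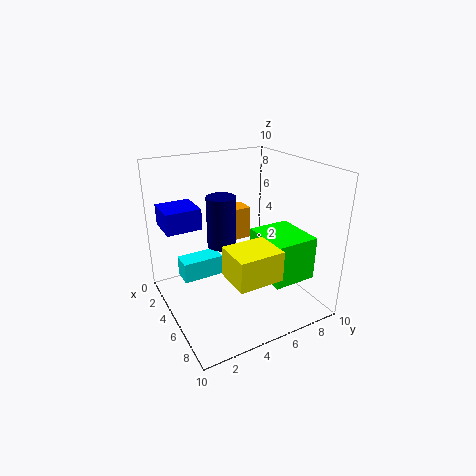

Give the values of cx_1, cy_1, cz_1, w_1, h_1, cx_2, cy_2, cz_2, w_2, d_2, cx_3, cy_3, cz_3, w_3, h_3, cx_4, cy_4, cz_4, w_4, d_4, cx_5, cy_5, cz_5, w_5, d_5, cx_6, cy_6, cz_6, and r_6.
cx_1 = 1; cy_1 = 0.5; cz_1 = 5.5; w_1 = 2.5; h_1 = 1.5; cx_2 = 2; cy_2 = 1.5; cz_2 = 1.5; w_2 = 1.5; d_2 = 3; cx_3 = 5; cy_3 = 6; cz_3 = 2.5; w_3 = 3.5; h_3 = 3; cx_4 = 6.5; cy_4 = 3; cz_4 = 3.5; w_4 = 2.5; d_4 = 3; cx_5 = 1; cy_5 = 6; cz_5 = 3.5; w_5 = 1.5; d_5 = 1.5; cx_6 = 4.5; cy_6 = 4; cz_6 = 4.5; r_6 = 1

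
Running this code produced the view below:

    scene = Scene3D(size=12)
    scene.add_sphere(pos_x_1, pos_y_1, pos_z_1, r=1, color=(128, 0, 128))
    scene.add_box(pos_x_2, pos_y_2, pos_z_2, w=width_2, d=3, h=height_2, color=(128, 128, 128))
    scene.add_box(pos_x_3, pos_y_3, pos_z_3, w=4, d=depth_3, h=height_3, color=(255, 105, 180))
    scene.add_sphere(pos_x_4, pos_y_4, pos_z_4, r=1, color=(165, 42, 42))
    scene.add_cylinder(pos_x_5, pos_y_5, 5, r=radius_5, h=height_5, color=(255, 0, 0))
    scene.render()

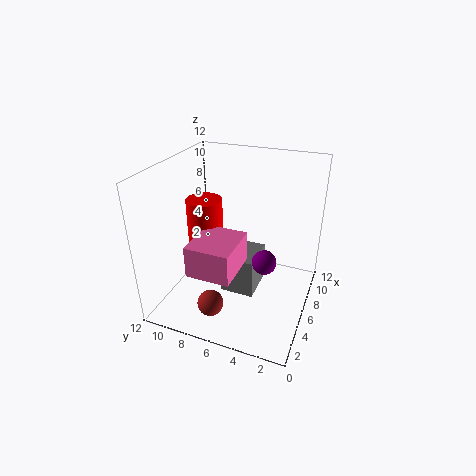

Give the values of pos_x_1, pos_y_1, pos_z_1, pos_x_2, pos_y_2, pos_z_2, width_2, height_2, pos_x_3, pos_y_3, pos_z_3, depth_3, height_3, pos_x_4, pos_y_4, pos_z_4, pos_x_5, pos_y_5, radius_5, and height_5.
pos_x_1 = 5.5
pos_y_1 = 3.5
pos_z_1 = 4.5
pos_x_2 = 5.5
pos_y_2 = 4.5
pos_z_2 = 0.5
width_2 = 3.5
height_2 = 3.5
pos_x_3 = 1.5
pos_y_3 = 5
pos_z_3 = 4.5
depth_3 = 3.5
height_3 = 2.5
pos_x_4 = 1.5
pos_y_4 = 6.5
pos_z_4 = 2.5
pos_x_5 = 6
pos_y_5 = 9
radius_5 = 1.5
height_5 = 4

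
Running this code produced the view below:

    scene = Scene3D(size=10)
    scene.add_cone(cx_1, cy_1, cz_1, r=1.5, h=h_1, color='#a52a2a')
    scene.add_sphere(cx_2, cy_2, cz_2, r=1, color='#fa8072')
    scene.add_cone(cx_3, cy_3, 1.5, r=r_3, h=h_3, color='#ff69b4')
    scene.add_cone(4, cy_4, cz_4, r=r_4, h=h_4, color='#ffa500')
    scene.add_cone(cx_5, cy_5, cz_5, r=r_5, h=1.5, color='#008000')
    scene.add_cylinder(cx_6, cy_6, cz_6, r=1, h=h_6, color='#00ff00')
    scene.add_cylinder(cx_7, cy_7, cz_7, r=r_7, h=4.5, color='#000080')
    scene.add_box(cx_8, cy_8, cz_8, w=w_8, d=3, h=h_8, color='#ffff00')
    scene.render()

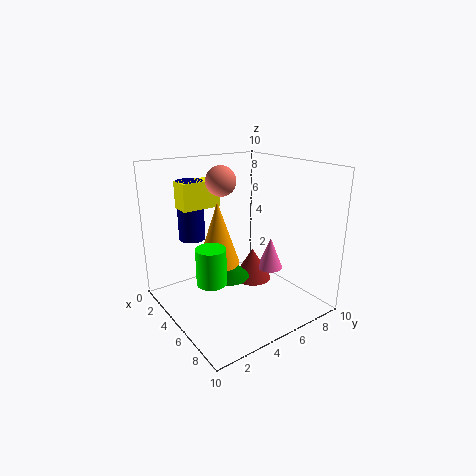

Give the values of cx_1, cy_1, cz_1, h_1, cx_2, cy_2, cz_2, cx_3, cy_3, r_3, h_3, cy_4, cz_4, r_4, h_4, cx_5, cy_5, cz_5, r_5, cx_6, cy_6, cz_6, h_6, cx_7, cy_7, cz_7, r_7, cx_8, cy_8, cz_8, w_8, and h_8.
cx_1 = 3.5
cy_1 = 7.5
cz_1 = 0.5
h_1 = 2.5
cx_2 = 4.5
cy_2 = 4
cz_2 = 9
cx_3 = 4.5
cy_3 = 8.5
r_3 = 1
h_3 = 2.5
cy_4 = 4
cz_4 = 3
r_4 = 1.5
h_4 = 4.5
cx_5 = 4.5
cy_5 = 4.5
cz_5 = 2
r_5 = 1.5
cx_6 = 5.5
cy_6 = 2.5
cz_6 = 2.5
h_6 = 2.5
cx_7 = 1
cy_7 = 3.5
cz_7 = 4
r_7 = 1
cx_8 = 0.5
cy_8 = 2.5
cz_8 = 6.5
w_8 = 1.5
h_8 = 2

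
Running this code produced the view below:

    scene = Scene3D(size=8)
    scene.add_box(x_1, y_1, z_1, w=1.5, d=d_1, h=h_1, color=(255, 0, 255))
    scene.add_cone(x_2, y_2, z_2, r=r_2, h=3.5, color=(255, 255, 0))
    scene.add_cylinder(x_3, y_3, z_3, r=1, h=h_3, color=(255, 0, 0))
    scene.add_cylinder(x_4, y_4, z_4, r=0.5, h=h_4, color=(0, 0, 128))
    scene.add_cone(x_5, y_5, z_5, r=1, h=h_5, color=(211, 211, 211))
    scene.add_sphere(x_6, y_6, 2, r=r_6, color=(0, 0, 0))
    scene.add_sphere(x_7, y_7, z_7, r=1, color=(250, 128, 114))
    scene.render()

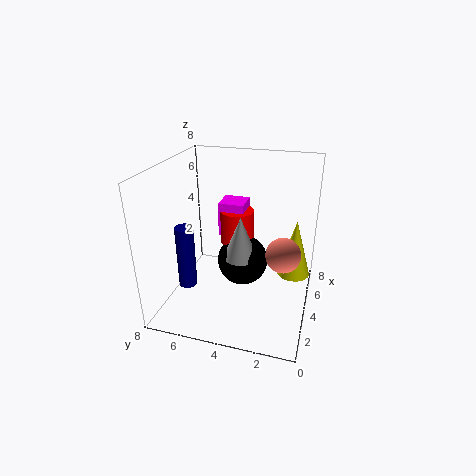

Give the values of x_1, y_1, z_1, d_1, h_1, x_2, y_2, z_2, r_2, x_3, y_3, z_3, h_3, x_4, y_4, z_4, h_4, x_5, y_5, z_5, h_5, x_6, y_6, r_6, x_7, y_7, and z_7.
x_1 = 5
y_1 = 4
z_1 = 3.5
d_1 = 1.5
h_1 = 2
x_2 = 6
y_2 = 1
z_2 = 1
r_2 = 1
x_3 = 5.5
y_3 = 4.5
z_3 = 3
h_3 = 2
x_4 = 2.5
y_4 = 6.5
z_4 = 1.5
h_4 = 3.5
x_5 = 4.5
y_5 = 4
z_5 = 2.5
h_5 = 2.5
x_6 = 5
y_6 = 4
r_6 = 1.5
x_7 = 4.5
y_7 = 1.5
z_7 = 3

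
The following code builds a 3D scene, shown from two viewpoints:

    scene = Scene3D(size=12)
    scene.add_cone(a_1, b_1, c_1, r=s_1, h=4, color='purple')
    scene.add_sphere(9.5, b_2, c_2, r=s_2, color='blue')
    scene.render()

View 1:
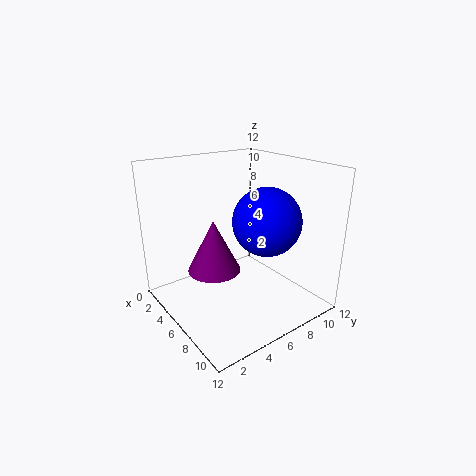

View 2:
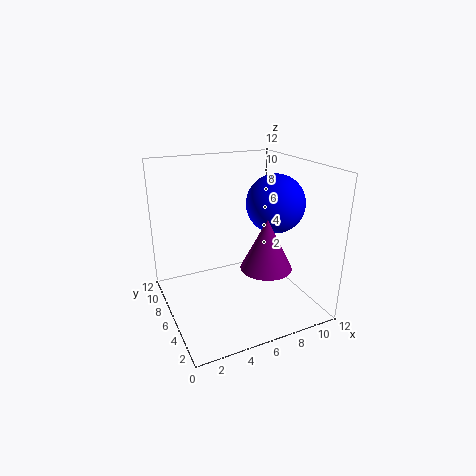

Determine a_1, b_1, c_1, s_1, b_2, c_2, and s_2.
a_1 = 7, b_1 = 3, c_1 = 4.5, s_1 = 2, b_2 = 6, c_2 = 8.5, s_2 = 2.5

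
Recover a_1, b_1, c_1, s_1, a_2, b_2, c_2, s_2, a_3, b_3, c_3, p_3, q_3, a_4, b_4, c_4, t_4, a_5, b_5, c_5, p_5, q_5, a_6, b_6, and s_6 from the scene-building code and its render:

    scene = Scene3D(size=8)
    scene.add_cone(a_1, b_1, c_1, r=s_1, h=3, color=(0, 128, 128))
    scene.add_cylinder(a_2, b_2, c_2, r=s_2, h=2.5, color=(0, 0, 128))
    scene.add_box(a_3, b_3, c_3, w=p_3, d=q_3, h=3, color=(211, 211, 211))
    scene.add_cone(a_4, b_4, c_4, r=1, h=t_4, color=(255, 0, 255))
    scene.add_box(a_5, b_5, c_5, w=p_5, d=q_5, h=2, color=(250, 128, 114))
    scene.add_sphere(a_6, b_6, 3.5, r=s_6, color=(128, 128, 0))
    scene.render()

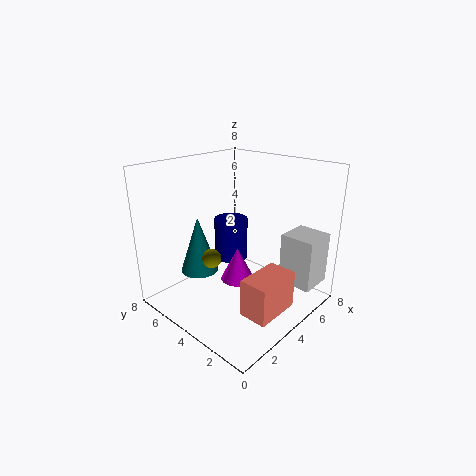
a_1 = 2; b_1 = 5; c_1 = 2.5; s_1 = 1; a_2 = 5; b_2 = 5.5; c_2 = 2; s_2 = 1; a_3 = 6; b_3 = 0.5; c_3 = 1; p_3 = 2; q_3 = 2; a_4 = 4.5; b_4 = 4.5; c_4 = 1; t_4 = 2; a_5 = 2; b_5 = 0.5; c_5 = 1; p_5 = 2.5; q_5 = 1.5; a_6 = 2; b_6 = 4; s_6 = 0.5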